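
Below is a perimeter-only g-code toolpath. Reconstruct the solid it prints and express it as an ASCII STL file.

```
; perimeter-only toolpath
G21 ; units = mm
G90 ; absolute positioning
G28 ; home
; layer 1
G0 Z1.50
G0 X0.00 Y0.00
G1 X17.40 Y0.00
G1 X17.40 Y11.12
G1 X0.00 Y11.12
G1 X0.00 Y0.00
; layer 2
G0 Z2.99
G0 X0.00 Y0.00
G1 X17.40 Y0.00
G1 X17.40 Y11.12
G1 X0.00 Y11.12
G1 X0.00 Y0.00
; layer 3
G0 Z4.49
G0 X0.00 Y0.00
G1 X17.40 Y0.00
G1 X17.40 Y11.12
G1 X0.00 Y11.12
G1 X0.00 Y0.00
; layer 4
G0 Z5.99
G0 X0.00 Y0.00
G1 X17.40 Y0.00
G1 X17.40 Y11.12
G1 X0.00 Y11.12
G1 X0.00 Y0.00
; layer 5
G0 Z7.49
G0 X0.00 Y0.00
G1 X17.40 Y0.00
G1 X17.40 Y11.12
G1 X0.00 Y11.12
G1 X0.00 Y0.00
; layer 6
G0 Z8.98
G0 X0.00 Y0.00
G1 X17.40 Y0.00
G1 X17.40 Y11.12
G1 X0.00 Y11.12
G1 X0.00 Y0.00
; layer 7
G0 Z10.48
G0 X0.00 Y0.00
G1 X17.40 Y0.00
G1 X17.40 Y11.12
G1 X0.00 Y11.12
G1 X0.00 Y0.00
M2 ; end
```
solid part
  facet normal 0.0000 0.0000 -1.0000
    outer loop
      vertex 17.40 11.12 0.00
      vertex 17.40 0.00 0.00
      vertex 0.00 0.00 0.00
    endloop
  endfacet
  facet normal 0.0000 0.0000 -1.0000
    outer loop
      vertex 0.00 11.12 0.00
      vertex 17.40 11.12 0.00
      vertex 0.00 0.00 0.00
    endloop
  endfacet
  facet normal 0.0000 0.0000 1.0000
    outer loop
      vertex 0.00 0.00 10.48
      vertex 17.40 0.00 10.48
      vertex 17.40 11.12 10.48
    endloop
  endfacet
  facet normal 0.0000 0.0000 1.0000
    outer loop
      vertex 0.00 0.00 10.48
      vertex 17.40 11.12 10.48
      vertex 0.00 11.12 10.48
    endloop
  endfacet
  facet normal 0.0000 -1.0000 0.0000
    outer loop
      vertex 0.00 0.00 0.00
      vertex 17.40 0.00 0.00
      vertex 17.40 0.00 10.48
    endloop
  endfacet
  facet normal 0.0000 -1.0000 0.0000
    outer loop
      vertex 0.00 0.00 0.00
      vertex 17.40 0.00 10.48
      vertex 0.00 0.00 10.48
    endloop
  endfacet
  facet normal 0.0000 1.0000 0.0000
    outer loop
      vertex 17.40 11.12 10.48
      vertex 17.40 11.12 0.00
      vertex 0.00 11.12 0.00
    endloop
  endfacet
  facet normal 0.0000 1.0000 0.0000
    outer loop
      vertex 0.00 11.12 10.48
      vertex 17.40 11.12 10.48
      vertex 0.00 11.12 0.00
    endloop
  endfacet
  facet normal -1.0000 0.0000 0.0000
    outer loop
      vertex 0.00 11.12 10.48
      vertex 0.00 11.12 0.00
      vertex 0.00 0.00 0.00
    endloop
  endfacet
  facet normal -1.0000 0.0000 0.0000
    outer loop
      vertex 0.00 0.00 10.48
      vertex 0.00 11.12 10.48
      vertex 0.00 0.00 0.00
    endloop
  endfacet
  facet normal 1.0000 0.0000 0.0000
    outer loop
      vertex 17.40 0.00 0.00
      vertex 17.40 11.12 0.00
      vertex 17.40 11.12 10.48
    endloop
  endfacet
  facet normal 1.0000 0.0000 0.0000
    outer loop
      vertex 17.40 0.00 0.00
      vertex 17.40 11.12 10.48
      vertex 17.40 0.00 10.48
    endloop
  endfacet
endsolid part

The G0 Z moves step by Δz≈1.50 mm. Every layer's G1 loop is the same polygon, so the solid is a straight extrusion of it from z=0 to z≈10.5. Closing with flat bottom and top caps and triangulating gives 12 facets — a rectangular box, roughly 17.4 × 11.1 mm footprint and 10.5 mm tall.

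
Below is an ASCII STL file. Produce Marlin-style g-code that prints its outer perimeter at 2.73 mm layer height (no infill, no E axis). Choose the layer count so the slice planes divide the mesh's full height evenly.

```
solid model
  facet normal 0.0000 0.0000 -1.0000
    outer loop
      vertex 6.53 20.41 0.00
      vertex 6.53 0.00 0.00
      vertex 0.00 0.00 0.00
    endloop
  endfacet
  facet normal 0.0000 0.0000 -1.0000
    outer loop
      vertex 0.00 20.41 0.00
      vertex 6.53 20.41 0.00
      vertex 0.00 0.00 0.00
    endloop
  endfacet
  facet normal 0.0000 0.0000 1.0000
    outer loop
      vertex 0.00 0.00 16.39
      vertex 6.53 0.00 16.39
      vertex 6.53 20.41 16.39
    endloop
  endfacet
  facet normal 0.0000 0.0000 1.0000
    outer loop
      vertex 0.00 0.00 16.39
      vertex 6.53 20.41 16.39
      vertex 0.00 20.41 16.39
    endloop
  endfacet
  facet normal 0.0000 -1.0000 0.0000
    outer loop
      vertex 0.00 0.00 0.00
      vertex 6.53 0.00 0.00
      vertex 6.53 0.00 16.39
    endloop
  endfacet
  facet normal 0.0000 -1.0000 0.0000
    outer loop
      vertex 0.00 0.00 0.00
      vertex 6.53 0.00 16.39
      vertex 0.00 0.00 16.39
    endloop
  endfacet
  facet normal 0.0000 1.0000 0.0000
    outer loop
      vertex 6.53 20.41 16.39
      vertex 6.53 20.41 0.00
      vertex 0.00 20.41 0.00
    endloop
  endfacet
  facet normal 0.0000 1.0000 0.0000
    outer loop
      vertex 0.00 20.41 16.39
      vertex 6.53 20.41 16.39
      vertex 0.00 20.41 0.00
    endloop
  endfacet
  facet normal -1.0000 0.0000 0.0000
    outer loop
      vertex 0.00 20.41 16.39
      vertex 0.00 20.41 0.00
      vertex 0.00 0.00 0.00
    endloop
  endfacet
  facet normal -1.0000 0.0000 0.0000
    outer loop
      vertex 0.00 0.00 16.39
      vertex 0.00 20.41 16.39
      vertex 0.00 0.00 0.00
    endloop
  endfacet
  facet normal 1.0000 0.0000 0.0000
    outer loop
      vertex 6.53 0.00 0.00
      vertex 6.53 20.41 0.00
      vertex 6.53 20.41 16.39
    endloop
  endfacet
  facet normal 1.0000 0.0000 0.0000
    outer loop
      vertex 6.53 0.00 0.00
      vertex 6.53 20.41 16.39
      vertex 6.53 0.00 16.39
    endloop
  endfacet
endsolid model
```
; perimeter-only toolpath
G21 ; units = mm
G90 ; absolute positioning
G28 ; home
; layer 1
G0 Z2.73
G0 X0.00 Y0.00
G1 X6.53 Y0.00
G1 X6.53 Y20.41
G1 X0.00 Y20.41
G1 X0.00 Y0.00
; layer 2
G0 Z5.46
G0 X0.00 Y0.00
G1 X6.53 Y0.00
G1 X6.53 Y20.41
G1 X0.00 Y20.41
G1 X0.00 Y0.00
; layer 3
G0 Z8.20
G0 X0.00 Y0.00
G1 X6.53 Y0.00
G1 X6.53 Y20.41
G1 X0.00 Y20.41
G1 X0.00 Y0.00
; layer 4
G0 Z10.93
G0 X0.00 Y0.00
G1 X6.53 Y0.00
G1 X6.53 Y20.41
G1 X0.00 Y20.41
G1 X0.00 Y0.00
; layer 5
G0 Z13.66
G0 X0.00 Y0.00
G1 X6.53 Y0.00
G1 X6.53 Y20.41
G1 X0.00 Y20.41
G1 X0.00 Y0.00
; layer 6
G0 Z16.39
G0 X0.00 Y0.00
G1 X6.53 Y0.00
G1 X6.53 Y20.41
G1 X0.00 Y20.41
G1 X0.00 Y0.00
M2 ; end

The solid is a rectangular box, roughly 6.53 × 20.4 mm footprint and 16.4 mm tall. Slicing at Δz = 2.73 mm — 6 equal slices spanning the solid's height, so layer i sits at z = i·h/6 — gives 6 non-empty perimeters. Each is a 4-segment closed polygon; G0 lifts to the layer z and rapids to the start vertex, then G1 traces the edges.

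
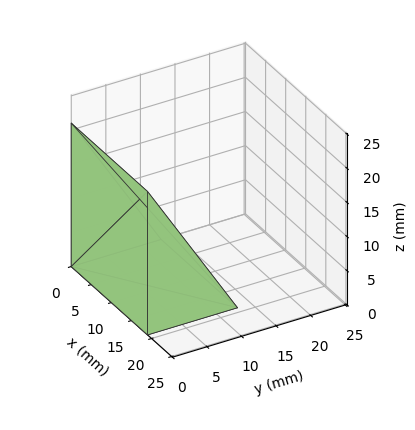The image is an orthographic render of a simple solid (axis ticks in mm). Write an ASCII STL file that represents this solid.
Reading the render: the shape is a wedge (ramp): 19 × 13 mm base, rising to 21 mm along the y=0 edge and sloping linearly to z=0 at y=13 (dimensions read to the nearest mm from the axis ticks). For the STL, each face is triangulated and given an outward normal.

solid part
  facet normal 0.0000 0.0000 -1.0000
    outer loop
      vertex 19.000 13.000 0.000
      vertex 19.000 0.000 0.000
      vertex 0.000 0.000 0.000
    endloop
  endfacet
  facet normal 0.0000 0.0000 -1.0000
    outer loop
      vertex 0.000 13.000 0.000
      vertex 19.000 13.000 0.000
      vertex 0.000 0.000 0.000
    endloop
  endfacet
  facet normal 0.0000 -1.0000 0.0000
    outer loop
      vertex 0.000 0.000 0.000
      vertex 19.000 0.000 0.000
      vertex 19.000 0.000 21.000
    endloop
  endfacet
  facet normal 0.0000 -1.0000 0.0000
    outer loop
      vertex 0.000 0.000 0.000
      vertex 19.000 0.000 21.000
      vertex 0.000 0.000 21.000
    endloop
  endfacet
  facet normal 0.0000 0.8503 0.5264
    outer loop
      vertex 0.000 0.000 21.000
      vertex 19.000 0.000 21.000
      vertex 19.000 13.000 0.000
    endloop
  endfacet
  facet normal 0.0000 0.8503 0.5264
    outer loop
      vertex 0.000 0.000 21.000
      vertex 19.000 13.000 0.000
      vertex 0.000 13.000 0.000
    endloop
  endfacet
  facet normal -1.0000 0.0000 0.0000
    outer loop
      vertex 0.000 0.000 21.000
      vertex 0.000 13.000 0.000
      vertex 0.000 0.000 0.000
    endloop
  endfacet
  facet normal 1.0000 0.0000 0.0000
    outer loop
      vertex 19.000 0.000 0.000
      vertex 19.000 13.000 0.000
      vertex 19.000 0.000 21.000
    endloop
  endfacet
endsolid part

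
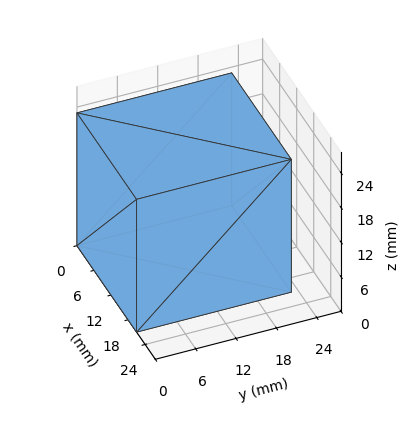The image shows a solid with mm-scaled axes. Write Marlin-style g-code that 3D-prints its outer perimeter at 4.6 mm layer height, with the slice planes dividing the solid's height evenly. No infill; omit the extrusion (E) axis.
Reading the render: the shape is a rectangular box, roughly 21 × 23 mm footprint and 23 mm tall (dimensions read to the nearest mm from the axis ticks). For the g-code, the solid's height is divided into equal slices at the stated Δz and each level perimeter traced with G1 moves after a G0 lift.

; perimeter-only toolpath
G21 ; units = mm
G90 ; absolute positioning
G28 ; home
; layer 1
G0 Z4.6
G0 X0.0 Y0.0
G1 X21.0 Y0.0
G1 X21.0 Y23.0
G1 X0.0 Y23.0
G1 X0.0 Y0.0
; layer 2
G0 Z9.2
G0 X0.0 Y0.0
G1 X21.0 Y0.0
G1 X21.0 Y23.0
G1 X0.0 Y23.0
G1 X0.0 Y0.0
; layer 3
G0 Z13.8
G0 X0.0 Y0.0
G1 X21.0 Y0.0
G1 X21.0 Y23.0
G1 X0.0 Y23.0
G1 X0.0 Y0.0
; layer 4
G0 Z18.4
G0 X0.0 Y0.0
G1 X21.0 Y0.0
G1 X21.0 Y23.0
G1 X0.0 Y23.0
G1 X0.0 Y0.0
; layer 5
G0 Z23.0
G0 X0.0 Y0.0
G1 X21.0 Y0.0
G1 X21.0 Y23.0
G1 X0.0 Y23.0
G1 X0.0 Y0.0
M2 ; end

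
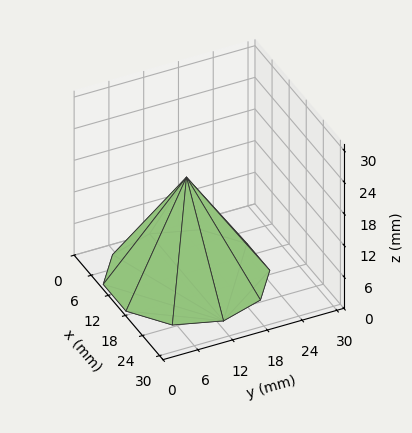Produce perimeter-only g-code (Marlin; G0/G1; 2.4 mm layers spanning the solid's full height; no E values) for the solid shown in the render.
Reading the render: the shape is a regular 10-sided pyramid, base circumscribed radius ≈ 13 mm, apex at z ≈ 19 mm (dimensions read to the nearest mm from the axis ticks). For the g-code, the solid's height is divided into equal slices at the stated Δz and each level perimeter traced with G1 moves after a G0 lift.

; perimeter-only toolpath
G21 ; units = mm
G90 ; absolute positioning
G28 ; home
; layer 1
G0 Z2.4
G0 X24.4 Y13.0
G1 X22.2 Y19.7
G1 X16.5 Y23.8
G1 X9.5 Y23.8
G1 X3.8 Y19.7
G1 X1.6 Y13.0
G1 X3.8 Y6.4
G1 X9.5 Y2.1
G1 X16.5 Y2.1
G1 X22.2 Y6.4
G1 X24.4 Y13.0
; layer 2
G0 Z4.8
G0 X22.8 Y13.0
G1 X20.9 Y18.7
G1 X16.0 Y22.3
G1 X10.0 Y22.3
G1 X5.1 Y18.7
G1 X3.2 Y13.0
G1 X5.1 Y7.3
G1 X10.0 Y3.7
G1 X16.0 Y3.7
G1 X20.9 Y7.3
G1 X22.8 Y13.0
; layer 3
G0 Z7.1
G0 X21.1 Y13.0
G1 X19.6 Y17.8
G1 X15.5 Y20.8
G1 X10.5 Y20.8
G1 X6.4 Y17.8
G1 X4.9 Y13.0
G1 X6.4 Y8.2
G1 X10.5 Y5.2
G1 X15.5 Y5.2
G1 X19.6 Y8.2
G1 X21.1 Y13.0
; layer 4
G0 Z9.5
G0 X19.5 Y13.0
G1 X18.2 Y16.8
G1 X15.0 Y19.2
G1 X11.0 Y19.2
G1 X7.8 Y16.8
G1 X6.5 Y13.0
G1 X7.8 Y9.2
G1 X11.0 Y6.8
G1 X15.0 Y6.8
G1 X18.2 Y9.2
G1 X19.5 Y13.0
; layer 5
G0 Z11.9
G0 X17.9 Y13.0
G1 X16.9 Y15.9
G1 X14.5 Y17.6
G1 X11.5 Y17.6
G1 X9.1 Y15.9
G1 X8.1 Y13.0
G1 X9.1 Y10.2
G1 X11.5 Y8.3
G1 X14.5 Y8.3
G1 X16.9 Y10.2
G1 X17.9 Y13.0
; layer 6
G0 Z14.2
G0 X16.2 Y13.0
G1 X15.6 Y14.9
G1 X14.0 Y16.1
G1 X12.0 Y16.1
G1 X10.4 Y14.9
G1 X9.8 Y13.0
G1 X10.4 Y11.1
G1 X12.0 Y9.9
G1 X14.0 Y9.9
G1 X15.6 Y11.1
G1 X16.2 Y13.0
; layer 7
G0 Z16.6
G0 X14.6 Y13.0
G1 X14.3 Y13.9
G1 X13.5 Y14.6
G1 X12.5 Y14.6
G1 X11.7 Y13.9
G1 X11.4 Y13.0
G1 X11.7 Y12.1
G1 X12.5 Y11.4
G1 X13.5 Y11.4
G1 X14.3 Y12.1
G1 X14.6 Y13.0
M2 ; end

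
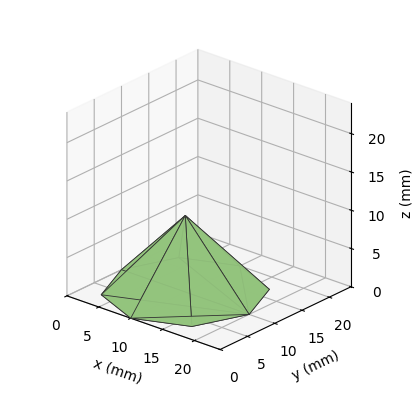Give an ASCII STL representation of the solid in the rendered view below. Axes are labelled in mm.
Reading the render: the shape is a regular 8-sided pyramid, base circumscribed radius ≈ 10 mm, apex at z ≈ 10 mm (dimensions read to the nearest mm from the axis ticks). For the STL, each face is triangulated and given an outward normal.

solid part
  facet normal 0.0000 0.0000 -1.0000
    outer loop
      vertex 10.0 20.0 0.0
      vertex 17.1 17.1 0.0
      vertex 20.0 10.0 0.0
    endloop
  endfacet
  facet normal 0.0000 0.0000 -1.0000
    outer loop
      vertex 2.9 17.1 0.0
      vertex 10.0 20.0 0.0
      vertex 20.0 10.0 0.0
    endloop
  endfacet
  facet normal 0.0000 0.0000 -1.0000
    outer loop
      vertex 0.0 10.0 0.0
      vertex 2.9 17.1 0.0
      vertex 20.0 10.0 0.0
    endloop
  endfacet
  facet normal 0.0000 0.0000 -1.0000
    outer loop
      vertex 2.9 2.9 0.0
      vertex 0.0 10.0 0.0
      vertex 20.0 10.0 0.0
    endloop
  endfacet
  facet normal 0.0000 0.0000 -1.0000
    outer loop
      vertex 10.0 0.0 0.0
      vertex 2.9 2.9 0.0
      vertex 20.0 10.0 0.0
    endloop
  endfacet
  facet normal 0.0000 0.0000 -1.0000
    outer loop
      vertex 17.1 2.9 0.0
      vertex 10.0 0.0 0.0
      vertex 20.0 10.0 0.0
    endloop
  endfacet
  facet normal 0.6793 0.2775 0.6793
    outer loop
      vertex 20.0 10.0 0.0
      vertex 17.1 17.1 0.0
      vertex 10.0 10.0 10.0
    endloop
  endfacet
  facet normal 0.2775 0.6793 0.6793
    outer loop
      vertex 17.1 17.1 0.0
      vertex 10.0 20.0 0.0
      vertex 10.0 10.0 10.0
    endloop
  endfacet
  facet normal -0.2775 0.6793 0.6793
    outer loop
      vertex 10.0 20.0 0.0
      vertex 2.9 17.1 0.0
      vertex 10.0 10.0 10.0
    endloop
  endfacet
  facet normal -0.6793 0.2775 0.6793
    outer loop
      vertex 2.9 17.1 0.0
      vertex 0.0 10.0 0.0
      vertex 10.0 10.0 10.0
    endloop
  endfacet
  facet normal -0.6793 -0.2775 0.6793
    outer loop
      vertex 0.0 10.0 0.0
      vertex 2.9 2.9 0.0
      vertex 10.0 10.0 10.0
    endloop
  endfacet
  facet normal -0.2775 -0.6793 0.6793
    outer loop
      vertex 2.9 2.9 0.0
      vertex 10.0 0.0 0.0
      vertex 10.0 10.0 10.0
    endloop
  endfacet
  facet normal 0.2775 -0.6793 0.6793
    outer loop
      vertex 10.0 0.0 0.0
      vertex 17.1 2.9 0.0
      vertex 10.0 10.0 10.0
    endloop
  endfacet
  facet normal 0.6793 -0.2775 0.6793
    outer loop
      vertex 17.1 2.9 0.0
      vertex 20.0 10.0 0.0
      vertex 10.0 10.0 10.0
    endloop
  endfacet
endsolid part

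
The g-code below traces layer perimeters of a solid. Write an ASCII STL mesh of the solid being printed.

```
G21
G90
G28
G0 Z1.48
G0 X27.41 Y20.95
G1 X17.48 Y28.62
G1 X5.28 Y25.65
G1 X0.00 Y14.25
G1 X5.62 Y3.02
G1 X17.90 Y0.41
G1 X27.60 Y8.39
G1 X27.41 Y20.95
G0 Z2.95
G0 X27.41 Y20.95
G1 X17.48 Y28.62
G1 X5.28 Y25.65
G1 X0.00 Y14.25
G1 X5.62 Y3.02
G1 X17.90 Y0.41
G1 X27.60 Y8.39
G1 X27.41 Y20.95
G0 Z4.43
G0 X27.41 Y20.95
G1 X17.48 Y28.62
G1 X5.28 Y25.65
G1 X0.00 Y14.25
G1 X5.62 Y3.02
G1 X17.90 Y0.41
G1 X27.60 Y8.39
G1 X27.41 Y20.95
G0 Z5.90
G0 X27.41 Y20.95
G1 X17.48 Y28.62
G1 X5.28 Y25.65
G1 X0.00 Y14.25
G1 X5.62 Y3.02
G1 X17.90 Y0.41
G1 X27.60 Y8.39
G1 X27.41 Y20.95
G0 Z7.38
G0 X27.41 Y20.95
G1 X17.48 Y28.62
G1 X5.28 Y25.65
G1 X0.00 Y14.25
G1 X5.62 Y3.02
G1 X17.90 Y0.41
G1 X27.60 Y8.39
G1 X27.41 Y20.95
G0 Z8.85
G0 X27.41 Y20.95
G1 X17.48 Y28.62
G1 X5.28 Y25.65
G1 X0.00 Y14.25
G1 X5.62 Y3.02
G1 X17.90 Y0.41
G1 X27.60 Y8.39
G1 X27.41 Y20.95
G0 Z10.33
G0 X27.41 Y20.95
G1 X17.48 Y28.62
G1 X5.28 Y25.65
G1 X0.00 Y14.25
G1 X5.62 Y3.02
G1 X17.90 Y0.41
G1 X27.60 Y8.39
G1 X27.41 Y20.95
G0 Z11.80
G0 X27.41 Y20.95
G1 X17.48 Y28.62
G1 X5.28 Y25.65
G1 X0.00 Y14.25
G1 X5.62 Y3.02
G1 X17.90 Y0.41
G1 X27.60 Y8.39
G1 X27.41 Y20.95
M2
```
solid part
  facet normal 0.0000 0.0000 -1.0000
    outer loop
      vertex 5.28 25.65 0.00
      vertex 17.48 28.62 0.00
      vertex 27.41 20.95 0.00
    endloop
  endfacet
  facet normal 0.0000 0.0000 -1.0000
    outer loop
      vertex 0.00 14.25 0.00
      vertex 5.28 25.65 0.00
      vertex 27.41 20.95 0.00
    endloop
  endfacet
  facet normal 0.0000 0.0000 -1.0000
    outer loop
      vertex 5.62 3.02 0.00
      vertex 0.00 14.25 0.00
      vertex 27.41 20.95 0.00
    endloop
  endfacet
  facet normal 0.0000 0.0000 -1.0000
    outer loop
      vertex 17.90 0.41 0.00
      vertex 5.62 3.02 0.00
      vertex 27.41 20.95 0.00
    endloop
  endfacet
  facet normal 0.0000 0.0000 -1.0000
    outer loop
      vertex 27.60 8.39 0.00
      vertex 17.90 0.41 0.00
      vertex 27.41 20.95 0.00
    endloop
  endfacet
  facet normal 0.0000 0.0000 1.0000
    outer loop
      vertex 27.41 20.95 11.80
      vertex 17.48 28.62 11.80
      vertex 5.28 25.65 11.80
    endloop
  endfacet
  facet normal 0.0000 0.0000 1.0000
    outer loop
      vertex 27.41 20.95 11.80
      vertex 5.28 25.65 11.80
      vertex 0.00 14.25 11.80
    endloop
  endfacet
  facet normal 0.0000 0.0000 1.0000
    outer loop
      vertex 27.41 20.95 11.80
      vertex 0.00 14.25 11.80
      vertex 5.62 3.02 11.80
    endloop
  endfacet
  facet normal 0.0000 0.0000 1.0000
    outer loop
      vertex 27.41 20.95 11.80
      vertex 5.62 3.02 11.80
      vertex 17.90 0.41 11.80
    endloop
  endfacet
  facet normal 0.0000 0.0000 1.0000
    outer loop
      vertex 27.41 20.95 11.80
      vertex 17.90 0.41 11.80
      vertex 27.60 8.39 11.80
    endloop
  endfacet
  facet normal 0.6113 0.7914 0.0000
    outer loop
      vertex 27.41 20.95 0.00
      vertex 17.48 28.62 0.00
      vertex 17.48 28.62 11.80
    endloop
  endfacet
  facet normal 0.6113 0.7914 0.0000
    outer loop
      vertex 27.41 20.95 0.00
      vertex 17.48 28.62 11.80
      vertex 27.41 20.95 11.80
    endloop
  endfacet
  facet normal -0.2365 0.9716 0.0000
    outer loop
      vertex 17.48 28.62 0.00
      vertex 5.28 25.65 0.00
      vertex 5.28 25.65 11.80
    endloop
  endfacet
  facet normal -0.2365 0.9716 0.0000
    outer loop
      vertex 17.48 28.62 0.00
      vertex 5.28 25.65 11.80
      vertex 17.48 28.62 11.80
    endloop
  endfacet
  facet normal -0.9074 0.4203 0.0000
    outer loop
      vertex 5.28 25.65 0.00
      vertex 0.00 14.25 0.00
      vertex 0.00 14.25 11.80
    endloop
  endfacet
  facet normal -0.9074 0.4203 0.0000
    outer loop
      vertex 5.28 25.65 0.00
      vertex 0.00 14.25 11.80
      vertex 5.28 25.65 11.80
    endloop
  endfacet
  facet normal -0.8943 -0.4475 0.0000
    outer loop
      vertex 0.00 14.25 0.00
      vertex 5.62 3.02 0.00
      vertex 5.62 3.02 11.80
    endloop
  endfacet
  facet normal -0.8943 -0.4475 0.0000
    outer loop
      vertex 0.00 14.25 0.00
      vertex 5.62 3.02 11.80
      vertex 0.00 14.25 11.80
    endloop
  endfacet
  facet normal -0.2079 -0.9782 0.0000
    outer loop
      vertex 5.62 3.02 0.00
      vertex 17.90 0.41 0.00
      vertex 17.90 0.41 11.80
    endloop
  endfacet
  facet normal -0.2079 -0.9782 0.0000
    outer loop
      vertex 5.62 3.02 0.00
      vertex 17.90 0.41 11.80
      vertex 5.62 3.02 11.80
    endloop
  endfacet
  facet normal 0.6353 -0.7723 0.0000
    outer loop
      vertex 17.90 0.41 0.00
      vertex 27.60 8.39 0.00
      vertex 27.60 8.39 11.80
    endloop
  endfacet
  facet normal 0.6353 -0.7723 0.0000
    outer loop
      vertex 17.90 0.41 0.00
      vertex 27.60 8.39 11.80
      vertex 17.90 0.41 11.80
    endloop
  endfacet
  facet normal 0.9999 0.0151 0.0000
    outer loop
      vertex 27.60 8.39 0.00
      vertex 27.41 20.95 0.00
      vertex 27.41 20.95 11.80
    endloop
  endfacet
  facet normal 0.9999 0.0151 0.0000
    outer loop
      vertex 27.60 8.39 0.00
      vertex 27.41 20.95 11.80
      vertex 27.60 8.39 11.80
    endloop
  endfacet
endsolid part

The G0 Z moves step by Δz≈1.48 mm. Every layer's G1 loop is the same polygon, so the solid is a straight extrusion of it from z=0 to z≈11.8. Closing with flat bottom and top caps and triangulating gives 24 facets — a regular 7-sided prism (a cylinder approximated with 7 flat sides), circumscribed radius ≈ 14.5 mm, height ≈ 11.8 mm.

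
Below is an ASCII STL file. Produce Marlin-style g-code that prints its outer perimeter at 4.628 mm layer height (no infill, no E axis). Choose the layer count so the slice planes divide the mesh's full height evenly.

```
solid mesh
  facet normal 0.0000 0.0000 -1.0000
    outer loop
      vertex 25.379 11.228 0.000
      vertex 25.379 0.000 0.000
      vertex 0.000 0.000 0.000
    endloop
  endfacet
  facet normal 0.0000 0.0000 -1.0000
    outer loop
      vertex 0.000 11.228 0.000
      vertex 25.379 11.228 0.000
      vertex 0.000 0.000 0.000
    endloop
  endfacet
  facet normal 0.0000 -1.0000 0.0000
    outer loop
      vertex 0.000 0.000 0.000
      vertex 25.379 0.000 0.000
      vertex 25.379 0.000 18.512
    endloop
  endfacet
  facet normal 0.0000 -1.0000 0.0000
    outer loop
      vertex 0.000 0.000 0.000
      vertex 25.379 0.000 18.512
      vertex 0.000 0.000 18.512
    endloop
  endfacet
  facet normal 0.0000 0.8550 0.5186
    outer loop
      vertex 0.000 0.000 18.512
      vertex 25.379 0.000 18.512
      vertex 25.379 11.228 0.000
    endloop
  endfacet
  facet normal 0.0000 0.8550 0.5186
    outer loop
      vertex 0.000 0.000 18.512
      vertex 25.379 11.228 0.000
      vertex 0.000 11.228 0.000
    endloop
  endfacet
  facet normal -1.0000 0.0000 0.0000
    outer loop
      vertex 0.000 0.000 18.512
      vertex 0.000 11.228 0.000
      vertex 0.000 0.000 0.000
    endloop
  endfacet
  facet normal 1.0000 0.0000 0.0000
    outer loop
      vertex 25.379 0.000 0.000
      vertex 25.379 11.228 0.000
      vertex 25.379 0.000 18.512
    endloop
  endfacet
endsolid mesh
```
; perimeter-only toolpath
G21 ; units = mm
G90 ; absolute positioning
G28 ; home
; layer 1
G0 Z4.628
G0 X0.000 Y0.000
G1 X25.379 Y0.000
G1 X25.379 Y8.421
G1 X0.000 Y8.421
G1 X0.000 Y0.000
; layer 2
G0 Z9.256
G0 X0.000 Y0.000
G1 X25.379 Y0.000
G1 X25.379 Y5.614
G1 X0.000 Y5.614
G1 X0.000 Y0.000
; layer 3
G0 Z13.884
G0 X0.000 Y0.000
G1 X25.379 Y0.000
G1 X25.379 Y2.807
G1 X0.000 Y2.807
G1 X0.000 Y0.000
M2 ; end

The solid is a wedge (ramp): 25.4 × 11.2 mm base, rising to 18.5 mm along the y=0 edge and sloping linearly to z=0 at y=11.2. Slicing at Δz = 4.628 mm — 4 equal slices spanning the solid's height, so layer i sits at z = i·h/4 — gives 3 non-empty perimeters. Each is a 4-segment closed polygon; G0 lifts to the layer z and rapids to the start vertex, then G1 traces the edges. The cross-section shrinks linearly with z (the slice at the apex is degenerate and omitted).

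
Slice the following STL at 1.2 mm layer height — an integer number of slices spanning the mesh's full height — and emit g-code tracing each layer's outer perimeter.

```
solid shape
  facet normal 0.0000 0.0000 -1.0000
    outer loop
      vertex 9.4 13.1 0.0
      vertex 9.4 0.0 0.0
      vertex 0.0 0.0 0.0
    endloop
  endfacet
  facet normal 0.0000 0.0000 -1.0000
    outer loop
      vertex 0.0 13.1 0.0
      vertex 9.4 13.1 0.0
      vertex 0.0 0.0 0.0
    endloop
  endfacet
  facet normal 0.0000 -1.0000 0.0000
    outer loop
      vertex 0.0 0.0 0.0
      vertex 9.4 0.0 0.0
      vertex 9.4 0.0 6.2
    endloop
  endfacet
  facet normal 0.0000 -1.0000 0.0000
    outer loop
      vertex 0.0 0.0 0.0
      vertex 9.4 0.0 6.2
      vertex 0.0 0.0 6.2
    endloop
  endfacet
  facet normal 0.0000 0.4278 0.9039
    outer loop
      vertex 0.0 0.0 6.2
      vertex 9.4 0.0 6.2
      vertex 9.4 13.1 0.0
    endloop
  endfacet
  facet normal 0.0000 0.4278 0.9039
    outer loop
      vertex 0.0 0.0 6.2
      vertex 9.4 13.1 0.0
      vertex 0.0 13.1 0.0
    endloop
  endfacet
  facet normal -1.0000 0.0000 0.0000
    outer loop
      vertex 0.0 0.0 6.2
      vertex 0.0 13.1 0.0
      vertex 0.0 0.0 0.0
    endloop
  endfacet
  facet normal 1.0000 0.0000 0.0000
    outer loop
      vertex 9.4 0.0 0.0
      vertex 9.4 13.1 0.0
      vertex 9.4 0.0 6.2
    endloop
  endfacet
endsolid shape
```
; perimeter-only toolpath
G21 ; units = mm
G90 ; absolute positioning
G28 ; home
; layer 1
G0 Z1.2
G0 X0.0 Y0.0
G1 X9.4 Y0.0
G1 X9.4 Y10.5
G1 X0.0 Y10.5
G1 X0.0 Y0.0
; layer 2
G0 Z2.5
G0 X0.0 Y0.0
G1 X9.4 Y0.0
G1 X9.4 Y7.9
G1 X0.0 Y7.9
G1 X0.0 Y0.0
; layer 3
G0 Z3.7
G0 X0.0 Y0.0
G1 X9.4 Y0.0
G1 X9.4 Y5.2
G1 X0.0 Y5.2
G1 X0.0 Y0.0
; layer 4
G0 Z5.0
G0 X0.0 Y0.0
G1 X9.4 Y0.0
G1 X9.4 Y2.6
G1 X0.0 Y2.6
G1 X0.0 Y0.0
M2 ; end

The solid is a wedge (ramp): 9.4 × 13.1 mm base, rising to 6.2 mm along the y=0 edge and sloping linearly to z=0 at y=13.1. Slicing at Δz = 1.2 mm — 5 equal slices spanning the solid's height, so layer i sits at z = i·h/5 — gives 4 non-empty perimeters. Each is a 4-segment closed polygon; G0 lifts to the layer z and rapids to the start vertex, then G1 traces the edges. The cross-section shrinks linearly with z (the slice at the apex is degenerate and omitted).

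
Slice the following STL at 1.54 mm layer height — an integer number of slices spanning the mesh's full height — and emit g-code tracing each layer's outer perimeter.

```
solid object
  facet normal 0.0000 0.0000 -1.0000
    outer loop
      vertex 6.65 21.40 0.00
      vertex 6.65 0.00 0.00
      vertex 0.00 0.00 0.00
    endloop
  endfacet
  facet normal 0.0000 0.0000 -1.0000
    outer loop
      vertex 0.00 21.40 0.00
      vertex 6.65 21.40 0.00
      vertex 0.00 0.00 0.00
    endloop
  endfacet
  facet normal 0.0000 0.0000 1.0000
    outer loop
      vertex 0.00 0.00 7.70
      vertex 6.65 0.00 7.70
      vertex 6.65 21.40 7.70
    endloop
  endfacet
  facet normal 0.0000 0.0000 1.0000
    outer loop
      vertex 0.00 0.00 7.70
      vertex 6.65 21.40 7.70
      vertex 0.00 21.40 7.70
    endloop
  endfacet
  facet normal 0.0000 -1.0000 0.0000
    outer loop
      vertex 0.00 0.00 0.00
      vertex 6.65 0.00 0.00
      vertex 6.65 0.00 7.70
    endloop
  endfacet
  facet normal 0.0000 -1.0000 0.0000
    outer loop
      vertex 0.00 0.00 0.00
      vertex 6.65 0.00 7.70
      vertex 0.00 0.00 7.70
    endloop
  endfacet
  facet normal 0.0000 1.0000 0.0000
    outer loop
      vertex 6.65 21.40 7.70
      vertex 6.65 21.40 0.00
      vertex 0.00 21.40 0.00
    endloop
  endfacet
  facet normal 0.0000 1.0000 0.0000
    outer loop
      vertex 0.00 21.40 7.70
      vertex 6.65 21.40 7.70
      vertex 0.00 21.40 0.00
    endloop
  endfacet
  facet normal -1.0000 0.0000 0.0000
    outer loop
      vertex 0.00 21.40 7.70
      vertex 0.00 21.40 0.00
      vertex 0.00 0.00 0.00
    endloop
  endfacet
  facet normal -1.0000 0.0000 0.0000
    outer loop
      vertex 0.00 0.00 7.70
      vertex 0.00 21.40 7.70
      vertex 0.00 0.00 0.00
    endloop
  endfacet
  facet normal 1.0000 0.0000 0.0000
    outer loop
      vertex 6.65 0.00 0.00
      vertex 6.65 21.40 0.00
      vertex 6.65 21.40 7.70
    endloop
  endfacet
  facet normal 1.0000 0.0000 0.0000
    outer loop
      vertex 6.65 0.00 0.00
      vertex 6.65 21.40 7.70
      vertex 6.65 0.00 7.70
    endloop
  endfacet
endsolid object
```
; perimeter-only toolpath
G21 ; units = mm
G90 ; absolute positioning
G28 ; home
; layer 1
G0 Z1.54
G0 X0.00 Y0.00
G1 X6.65 Y0.00
G1 X6.65 Y21.40
G1 X0.00 Y21.40
G1 X0.00 Y0.00
; layer 2
G0 Z3.08
G0 X0.00 Y0.00
G1 X6.65 Y0.00
G1 X6.65 Y21.40
G1 X0.00 Y21.40
G1 X0.00 Y0.00
; layer 3
G0 Z4.62
G0 X0.00 Y0.00
G1 X6.65 Y0.00
G1 X6.65 Y21.40
G1 X0.00 Y21.40
G1 X0.00 Y0.00
; layer 4
G0 Z6.16
G0 X0.00 Y0.00
G1 X6.65 Y0.00
G1 X6.65 Y21.40
G1 X0.00 Y21.40
G1 X0.00 Y0.00
; layer 5
G0 Z7.70
G0 X0.00 Y0.00
G1 X6.65 Y0.00
G1 X6.65 Y21.40
G1 X0.00 Y21.40
G1 X0.00 Y0.00
M2 ; end

The solid is a rectangular box, roughly 6.65 × 21.4 mm footprint and 7.7 mm tall. Slicing at Δz = 1.54 mm — 5 equal slices spanning the solid's height, so layer i sits at z = i·h/5 — gives 5 non-empty perimeters. Each is a 4-segment closed polygon; G0 lifts to the layer z and rapids to the start vertex, then G1 traces the edges.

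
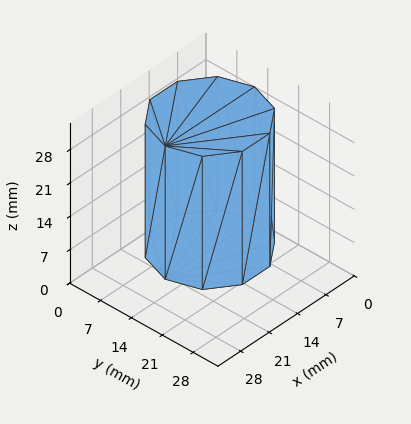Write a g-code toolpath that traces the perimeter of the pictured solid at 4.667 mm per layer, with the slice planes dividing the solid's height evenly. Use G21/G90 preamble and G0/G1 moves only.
Reading the render: the shape is a regular 10-sided prism (a cylinder approximated with 10 flat sides), circumscribed radius ≈ 11 mm, height ≈ 28 mm (dimensions read to the nearest mm from the axis ticks). For the g-code, the solid's height is divided into equal slices at the stated Δz and each level perimeter traced with G1 moves after a G0 lift.

; perimeter-only toolpath
G21 ; units = mm
G90 ; absolute positioning
G28 ; home
; layer 1
G0 Z4.667
G0 X22.000 Y11.000
G1 X19.899 Y17.466
G1 X14.399 Y21.462
G1 X7.601 Y21.462
G1 X2.101 Y17.466
G1 X0.000 Y11.000
G1 X2.101 Y4.534
G1 X7.601 Y0.538
G1 X14.399 Y0.538
G1 X19.899 Y4.534
G1 X22.000 Y11.000
; layer 2
G0 Z9.333
G0 X22.000 Y11.000
G1 X19.899 Y17.466
G1 X14.399 Y21.462
G1 X7.601 Y21.462
G1 X2.101 Y17.466
G1 X0.000 Y11.000
G1 X2.101 Y4.534
G1 X7.601 Y0.538
G1 X14.399 Y0.538
G1 X19.899 Y4.534
G1 X22.000 Y11.000
; layer 3
G0 Z14.000
G0 X22.000 Y11.000
G1 X19.899 Y17.466
G1 X14.399 Y21.462
G1 X7.601 Y21.462
G1 X2.101 Y17.466
G1 X0.000 Y11.000
G1 X2.101 Y4.534
G1 X7.601 Y0.538
G1 X14.399 Y0.538
G1 X19.899 Y4.534
G1 X22.000 Y11.000
; layer 4
G0 Z18.667
G0 X22.000 Y11.000
G1 X19.899 Y17.466
G1 X14.399 Y21.462
G1 X7.601 Y21.462
G1 X2.101 Y17.466
G1 X0.000 Y11.000
G1 X2.101 Y4.534
G1 X7.601 Y0.538
G1 X14.399 Y0.538
G1 X19.899 Y4.534
G1 X22.000 Y11.000
; layer 5
G0 Z23.333
G0 X22.000 Y11.000
G1 X19.899 Y17.466
G1 X14.399 Y21.462
G1 X7.601 Y21.462
G1 X2.101 Y17.466
G1 X0.000 Y11.000
G1 X2.101 Y4.534
G1 X7.601 Y0.538
G1 X14.399 Y0.538
G1 X19.899 Y4.534
G1 X22.000 Y11.000
; layer 6
G0 Z28.000
G0 X22.000 Y11.000
G1 X19.899 Y17.466
G1 X14.399 Y21.462
G1 X7.601 Y21.462
G1 X2.101 Y17.466
G1 X0.000 Y11.000
G1 X2.101 Y4.534
G1 X7.601 Y0.538
G1 X14.399 Y0.538
G1 X19.899 Y4.534
G1 X22.000 Y11.000
M2 ; end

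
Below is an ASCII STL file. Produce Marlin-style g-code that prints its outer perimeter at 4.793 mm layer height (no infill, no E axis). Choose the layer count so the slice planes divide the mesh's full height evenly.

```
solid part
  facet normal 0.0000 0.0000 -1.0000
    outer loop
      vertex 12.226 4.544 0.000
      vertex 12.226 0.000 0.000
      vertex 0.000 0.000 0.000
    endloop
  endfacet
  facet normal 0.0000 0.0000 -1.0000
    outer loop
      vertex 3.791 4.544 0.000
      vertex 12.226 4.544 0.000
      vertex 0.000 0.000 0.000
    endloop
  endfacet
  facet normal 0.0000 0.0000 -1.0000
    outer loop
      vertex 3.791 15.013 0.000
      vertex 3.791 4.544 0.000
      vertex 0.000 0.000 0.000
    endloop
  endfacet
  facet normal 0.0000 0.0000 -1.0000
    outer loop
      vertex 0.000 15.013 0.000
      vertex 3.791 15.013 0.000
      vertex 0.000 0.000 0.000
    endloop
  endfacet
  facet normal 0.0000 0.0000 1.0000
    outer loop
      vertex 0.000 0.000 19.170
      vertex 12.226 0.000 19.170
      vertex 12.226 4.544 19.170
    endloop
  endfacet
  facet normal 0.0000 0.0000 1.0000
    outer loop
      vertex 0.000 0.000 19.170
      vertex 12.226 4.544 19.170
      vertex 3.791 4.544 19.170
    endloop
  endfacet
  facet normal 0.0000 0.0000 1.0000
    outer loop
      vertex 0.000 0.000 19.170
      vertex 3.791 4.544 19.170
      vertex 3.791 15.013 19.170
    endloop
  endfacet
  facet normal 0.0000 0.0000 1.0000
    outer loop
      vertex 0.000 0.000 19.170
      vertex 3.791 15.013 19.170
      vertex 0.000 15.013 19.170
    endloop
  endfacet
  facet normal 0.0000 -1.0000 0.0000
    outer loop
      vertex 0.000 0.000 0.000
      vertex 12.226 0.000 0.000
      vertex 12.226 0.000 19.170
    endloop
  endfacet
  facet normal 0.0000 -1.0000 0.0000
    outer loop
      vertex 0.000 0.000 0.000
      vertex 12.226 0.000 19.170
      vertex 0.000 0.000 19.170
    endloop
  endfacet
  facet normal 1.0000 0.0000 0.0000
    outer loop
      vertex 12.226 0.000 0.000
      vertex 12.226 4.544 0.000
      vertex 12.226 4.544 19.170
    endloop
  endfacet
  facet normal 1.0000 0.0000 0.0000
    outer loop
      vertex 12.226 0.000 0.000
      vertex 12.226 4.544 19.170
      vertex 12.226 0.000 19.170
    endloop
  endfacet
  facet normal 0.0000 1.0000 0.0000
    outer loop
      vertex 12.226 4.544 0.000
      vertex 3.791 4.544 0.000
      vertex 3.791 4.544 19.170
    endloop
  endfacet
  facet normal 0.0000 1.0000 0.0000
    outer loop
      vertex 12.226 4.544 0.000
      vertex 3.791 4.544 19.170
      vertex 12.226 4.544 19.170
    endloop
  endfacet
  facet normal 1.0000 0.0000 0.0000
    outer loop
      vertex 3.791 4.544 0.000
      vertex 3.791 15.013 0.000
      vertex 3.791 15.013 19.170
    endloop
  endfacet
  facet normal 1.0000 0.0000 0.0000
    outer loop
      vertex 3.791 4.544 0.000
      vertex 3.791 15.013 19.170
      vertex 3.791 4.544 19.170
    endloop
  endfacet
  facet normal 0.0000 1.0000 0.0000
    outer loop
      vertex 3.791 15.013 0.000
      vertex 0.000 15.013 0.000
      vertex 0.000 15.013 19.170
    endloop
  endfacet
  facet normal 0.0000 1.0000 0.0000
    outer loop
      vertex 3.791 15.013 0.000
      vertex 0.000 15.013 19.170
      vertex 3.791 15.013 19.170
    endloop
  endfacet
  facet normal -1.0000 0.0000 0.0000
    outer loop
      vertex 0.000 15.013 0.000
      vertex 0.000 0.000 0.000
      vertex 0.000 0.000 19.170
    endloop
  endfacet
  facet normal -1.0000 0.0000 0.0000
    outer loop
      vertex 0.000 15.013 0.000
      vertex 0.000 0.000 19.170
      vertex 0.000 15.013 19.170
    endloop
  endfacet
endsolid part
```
; perimeter-only toolpath
G21 ; units = mm
G90 ; absolute positioning
G28 ; home
; layer 1
G0 Z4.793
G0 X0.000 Y0.000
G1 X12.226 Y0.000
G1 X12.226 Y4.544
G1 X3.791 Y4.544
G1 X3.791 Y15.013
G1 X0.000 Y15.013
G1 X0.000 Y0.000
; layer 2
G0 Z9.585
G0 X0.000 Y0.000
G1 X12.226 Y0.000
G1 X12.226 Y4.544
G1 X3.791 Y4.544
G1 X3.791 Y15.013
G1 X0.000 Y15.013
G1 X0.000 Y0.000
; layer 3
G0 Z14.378
G0 X0.000 Y0.000
G1 X12.226 Y0.000
G1 X12.226 Y4.544
G1 X3.791 Y4.544
G1 X3.791 Y15.013
G1 X0.000 Y15.013
G1 X0.000 Y0.000
; layer 4
G0 Z19.170
G0 X0.000 Y0.000
G1 X12.226 Y0.000
G1 X12.226 Y4.544
G1 X3.791 Y4.544
G1 X3.791 Y15.013
G1 X0.000 Y15.013
G1 X0.000 Y0.000
M2 ; end

The solid is an L-shaped prism: outer 12.2 × 15 mm, arm thicknesses ≈ 4.54 mm (horizontal) and 3.79 mm (vertical), extruded 19.2 mm in z. Slicing at Δz = 4.793 mm — 4 equal slices spanning the solid's height, so layer i sits at z = i·h/4 — gives 4 non-empty perimeters. Each is a 6-segment closed polygon; G0 lifts to the layer z and rapids to the start vertex, then G1 traces the edges.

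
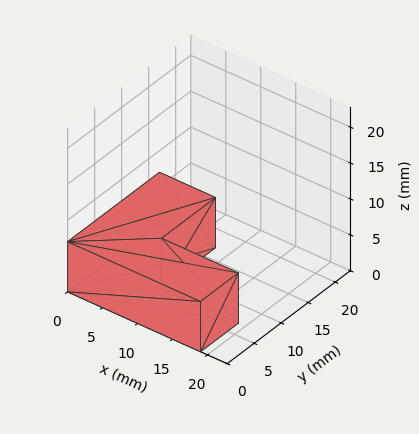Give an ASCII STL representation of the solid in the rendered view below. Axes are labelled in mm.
Reading the render: the shape is an L-shaped prism: outer 19 × 17 mm, arm thicknesses ≈ 7 mm (horizontal) and 8 mm (vertical), extruded 7 mm in z (dimensions read to the nearest mm from the axis ticks). For the STL, each face is triangulated and given an outward normal.

solid part
  facet normal 0.0000 0.0000 -1.0000
    outer loop
      vertex 19.0 7.0 0.0
      vertex 19.0 0.0 0.0
      vertex 0.0 0.0 0.0
    endloop
  endfacet
  facet normal 0.0000 0.0000 -1.0000
    outer loop
      vertex 8.0 7.0 0.0
      vertex 19.0 7.0 0.0
      vertex 0.0 0.0 0.0
    endloop
  endfacet
  facet normal 0.0000 0.0000 -1.0000
    outer loop
      vertex 8.0 17.0 0.0
      vertex 8.0 7.0 0.0
      vertex 0.0 0.0 0.0
    endloop
  endfacet
  facet normal 0.0000 0.0000 -1.0000
    outer loop
      vertex 0.0 17.0 0.0
      vertex 8.0 17.0 0.0
      vertex 0.0 0.0 0.0
    endloop
  endfacet
  facet normal 0.0000 0.0000 1.0000
    outer loop
      vertex 0.0 0.0 7.0
      vertex 19.0 0.0 7.0
      vertex 19.0 7.0 7.0
    endloop
  endfacet
  facet normal 0.0000 0.0000 1.0000
    outer loop
      vertex 0.0 0.0 7.0
      vertex 19.0 7.0 7.0
      vertex 8.0 7.0 7.0
    endloop
  endfacet
  facet normal 0.0000 0.0000 1.0000
    outer loop
      vertex 0.0 0.0 7.0
      vertex 8.0 7.0 7.0
      vertex 8.0 17.0 7.0
    endloop
  endfacet
  facet normal 0.0000 0.0000 1.0000
    outer loop
      vertex 0.0 0.0 7.0
      vertex 8.0 17.0 7.0
      vertex 0.0 17.0 7.0
    endloop
  endfacet
  facet normal 0.0000 -1.0000 0.0000
    outer loop
      vertex 0.0 0.0 0.0
      vertex 19.0 0.0 0.0
      vertex 19.0 0.0 7.0
    endloop
  endfacet
  facet normal 0.0000 -1.0000 0.0000
    outer loop
      vertex 0.0 0.0 0.0
      vertex 19.0 0.0 7.0
      vertex 0.0 0.0 7.0
    endloop
  endfacet
  facet normal 1.0000 0.0000 0.0000
    outer loop
      vertex 19.0 0.0 0.0
      vertex 19.0 7.0 0.0
      vertex 19.0 7.0 7.0
    endloop
  endfacet
  facet normal 1.0000 0.0000 0.0000
    outer loop
      vertex 19.0 0.0 0.0
      vertex 19.0 7.0 7.0
      vertex 19.0 0.0 7.0
    endloop
  endfacet
  facet normal 0.0000 1.0000 0.0000
    outer loop
      vertex 19.0 7.0 0.0
      vertex 8.0 7.0 0.0
      vertex 8.0 7.0 7.0
    endloop
  endfacet
  facet normal 0.0000 1.0000 0.0000
    outer loop
      vertex 19.0 7.0 0.0
      vertex 8.0 7.0 7.0
      vertex 19.0 7.0 7.0
    endloop
  endfacet
  facet normal 1.0000 0.0000 0.0000
    outer loop
      vertex 8.0 7.0 0.0
      vertex 8.0 17.0 0.0
      vertex 8.0 17.0 7.0
    endloop
  endfacet
  facet normal 1.0000 0.0000 0.0000
    outer loop
      vertex 8.0 7.0 0.0
      vertex 8.0 17.0 7.0
      vertex 8.0 7.0 7.0
    endloop
  endfacet
  facet normal 0.0000 1.0000 0.0000
    outer loop
      vertex 8.0 17.0 0.0
      vertex 0.0 17.0 0.0
      vertex 0.0 17.0 7.0
    endloop
  endfacet
  facet normal 0.0000 1.0000 0.0000
    outer loop
      vertex 8.0 17.0 0.0
      vertex 0.0 17.0 7.0
      vertex 8.0 17.0 7.0
    endloop
  endfacet
  facet normal -1.0000 0.0000 0.0000
    outer loop
      vertex 0.0 17.0 0.0
      vertex 0.0 0.0 0.0
      vertex 0.0 0.0 7.0
    endloop
  endfacet
  facet normal -1.0000 0.0000 0.0000
    outer loop
      vertex 0.0 17.0 0.0
      vertex 0.0 0.0 7.0
      vertex 0.0 17.0 7.0
    endloop
  endfacet
endsolid part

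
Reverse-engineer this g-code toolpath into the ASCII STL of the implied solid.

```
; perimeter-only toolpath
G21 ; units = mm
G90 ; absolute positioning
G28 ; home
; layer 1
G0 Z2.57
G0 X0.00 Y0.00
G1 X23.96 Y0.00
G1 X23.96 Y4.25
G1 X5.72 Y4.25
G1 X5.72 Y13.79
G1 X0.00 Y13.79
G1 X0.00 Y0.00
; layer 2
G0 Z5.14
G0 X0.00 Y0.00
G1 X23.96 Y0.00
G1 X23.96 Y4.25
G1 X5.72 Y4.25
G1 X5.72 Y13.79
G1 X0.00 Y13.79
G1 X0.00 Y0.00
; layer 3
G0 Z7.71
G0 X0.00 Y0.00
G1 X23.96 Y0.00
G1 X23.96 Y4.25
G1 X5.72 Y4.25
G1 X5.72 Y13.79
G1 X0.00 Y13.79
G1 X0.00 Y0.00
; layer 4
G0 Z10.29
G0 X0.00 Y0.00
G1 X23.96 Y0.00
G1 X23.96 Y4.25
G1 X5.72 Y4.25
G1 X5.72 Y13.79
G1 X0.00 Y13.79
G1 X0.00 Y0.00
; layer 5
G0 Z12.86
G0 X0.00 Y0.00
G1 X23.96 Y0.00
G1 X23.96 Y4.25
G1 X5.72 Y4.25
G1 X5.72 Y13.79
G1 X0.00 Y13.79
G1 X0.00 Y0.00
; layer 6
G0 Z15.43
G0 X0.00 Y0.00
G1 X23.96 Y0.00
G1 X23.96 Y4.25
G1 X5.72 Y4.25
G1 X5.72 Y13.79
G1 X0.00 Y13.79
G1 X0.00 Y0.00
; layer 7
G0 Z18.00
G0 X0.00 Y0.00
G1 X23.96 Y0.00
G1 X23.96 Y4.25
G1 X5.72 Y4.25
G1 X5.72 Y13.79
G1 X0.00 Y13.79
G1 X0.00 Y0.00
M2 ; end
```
solid part
  facet normal 0.0000 0.0000 -1.0000
    outer loop
      vertex 23.96 4.25 0.00
      vertex 23.96 0.00 0.00
      vertex 0.00 0.00 0.00
    endloop
  endfacet
  facet normal 0.0000 0.0000 -1.0000
    outer loop
      vertex 5.72 4.25 0.00
      vertex 23.96 4.25 0.00
      vertex 0.00 0.00 0.00
    endloop
  endfacet
  facet normal 0.0000 0.0000 -1.0000
    outer loop
      vertex 5.72 13.79 0.00
      vertex 5.72 4.25 0.00
      vertex 0.00 0.00 0.00
    endloop
  endfacet
  facet normal 0.0000 0.0000 -1.0000
    outer loop
      vertex 0.00 13.79 0.00
      vertex 5.72 13.79 0.00
      vertex 0.00 0.00 0.00
    endloop
  endfacet
  facet normal 0.0000 0.0000 1.0000
    outer loop
      vertex 0.00 0.00 18.00
      vertex 23.96 0.00 18.00
      vertex 23.96 4.25 18.00
    endloop
  endfacet
  facet normal 0.0000 0.0000 1.0000
    outer loop
      vertex 0.00 0.00 18.00
      vertex 23.96 4.25 18.00
      vertex 5.72 4.25 18.00
    endloop
  endfacet
  facet normal 0.0000 0.0000 1.0000
    outer loop
      vertex 0.00 0.00 18.00
      vertex 5.72 4.25 18.00
      vertex 5.72 13.79 18.00
    endloop
  endfacet
  facet normal 0.0000 0.0000 1.0000
    outer loop
      vertex 0.00 0.00 18.00
      vertex 5.72 13.79 18.00
      vertex 0.00 13.79 18.00
    endloop
  endfacet
  facet normal 0.0000 -1.0000 0.0000
    outer loop
      vertex 0.00 0.00 0.00
      vertex 23.96 0.00 0.00
      vertex 23.96 0.00 18.00
    endloop
  endfacet
  facet normal 0.0000 -1.0000 0.0000
    outer loop
      vertex 0.00 0.00 0.00
      vertex 23.96 0.00 18.00
      vertex 0.00 0.00 18.00
    endloop
  endfacet
  facet normal 1.0000 0.0000 0.0000
    outer loop
      vertex 23.96 0.00 0.00
      vertex 23.96 4.25 0.00
      vertex 23.96 4.25 18.00
    endloop
  endfacet
  facet normal 1.0000 0.0000 0.0000
    outer loop
      vertex 23.96 0.00 0.00
      vertex 23.96 4.25 18.00
      vertex 23.96 0.00 18.00
    endloop
  endfacet
  facet normal 0.0000 1.0000 0.0000
    outer loop
      vertex 23.96 4.25 0.00
      vertex 5.72 4.25 0.00
      vertex 5.72 4.25 18.00
    endloop
  endfacet
  facet normal 0.0000 1.0000 0.0000
    outer loop
      vertex 23.96 4.25 0.00
      vertex 5.72 4.25 18.00
      vertex 23.96 4.25 18.00
    endloop
  endfacet
  facet normal 1.0000 0.0000 0.0000
    outer loop
      vertex 5.72 4.25 0.00
      vertex 5.72 13.79 0.00
      vertex 5.72 13.79 18.00
    endloop
  endfacet
  facet normal 1.0000 0.0000 0.0000
    outer loop
      vertex 5.72 4.25 0.00
      vertex 5.72 13.79 18.00
      vertex 5.72 4.25 18.00
    endloop
  endfacet
  facet normal 0.0000 1.0000 0.0000
    outer loop
      vertex 5.72 13.79 0.00
      vertex 0.00 13.79 0.00
      vertex 0.00 13.79 18.00
    endloop
  endfacet
  facet normal 0.0000 1.0000 0.0000
    outer loop
      vertex 5.72 13.79 0.00
      vertex 0.00 13.79 18.00
      vertex 5.72 13.79 18.00
    endloop
  endfacet
  facet normal -1.0000 0.0000 0.0000
    outer loop
      vertex 0.00 13.79 0.00
      vertex 0.00 0.00 0.00
      vertex 0.00 0.00 18.00
    endloop
  endfacet
  facet normal -1.0000 0.0000 0.0000
    outer loop
      vertex 0.00 13.79 0.00
      vertex 0.00 0.00 18.00
      vertex 0.00 13.79 18.00
    endloop
  endfacet
endsolid part

The G0 Z moves step by Δz≈2.57 mm. Every layer's G1 loop is the same polygon, so the solid is a straight extrusion of it from z=0 to z≈18. Closing with flat bottom and top caps and triangulating gives 20 facets — an L-shaped prism: outer 24 × 13.8 mm, arm thicknesses ≈ 4.25 mm (horizontal) and 5.72 mm (vertical), extruded 18 mm in z.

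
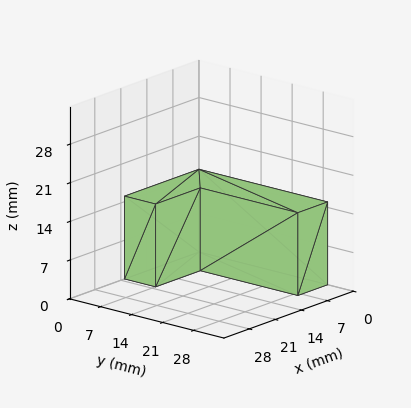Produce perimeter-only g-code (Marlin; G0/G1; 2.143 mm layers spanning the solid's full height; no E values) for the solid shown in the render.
Reading the render: the shape is an L-shaped prism: outer 20 × 29 mm, arm thicknesses ≈ 7 mm (horizontal) and 8 mm (vertical), extruded 15 mm in z (dimensions read to the nearest mm from the axis ticks). For the g-code, the solid's height is divided into equal slices at the stated Δz and each level perimeter traced with G1 moves after a G0 lift.

; perimeter-only toolpath
G21 ; units = mm
G90 ; absolute positioning
G28 ; home
; layer 1
G0 Z2.143
G0 X0.000 Y0.000
G1 X20.000 Y0.000
G1 X20.000 Y7.000
G1 X8.000 Y7.000
G1 X8.000 Y29.000
G1 X0.000 Y29.000
G1 X0.000 Y0.000
; layer 2
G0 Z4.286
G0 X0.000 Y0.000
G1 X20.000 Y0.000
G1 X20.000 Y7.000
G1 X8.000 Y7.000
G1 X8.000 Y29.000
G1 X0.000 Y29.000
G1 X0.000 Y0.000
; layer 3
G0 Z6.429
G0 X0.000 Y0.000
G1 X20.000 Y0.000
G1 X20.000 Y7.000
G1 X8.000 Y7.000
G1 X8.000 Y29.000
G1 X0.000 Y29.000
G1 X0.000 Y0.000
; layer 4
G0 Z8.571
G0 X0.000 Y0.000
G1 X20.000 Y0.000
G1 X20.000 Y7.000
G1 X8.000 Y7.000
G1 X8.000 Y29.000
G1 X0.000 Y29.000
G1 X0.000 Y0.000
; layer 5
G0 Z10.714
G0 X0.000 Y0.000
G1 X20.000 Y0.000
G1 X20.000 Y7.000
G1 X8.000 Y7.000
G1 X8.000 Y29.000
G1 X0.000 Y29.000
G1 X0.000 Y0.000
; layer 6
G0 Z12.857
G0 X0.000 Y0.000
G1 X20.000 Y0.000
G1 X20.000 Y7.000
G1 X8.000 Y7.000
G1 X8.000 Y29.000
G1 X0.000 Y29.000
G1 X0.000 Y0.000
; layer 7
G0 Z15.000
G0 X0.000 Y0.000
G1 X20.000 Y0.000
G1 X20.000 Y7.000
G1 X8.000 Y7.000
G1 X8.000 Y29.000
G1 X0.000 Y29.000
G1 X0.000 Y0.000
M2 ; end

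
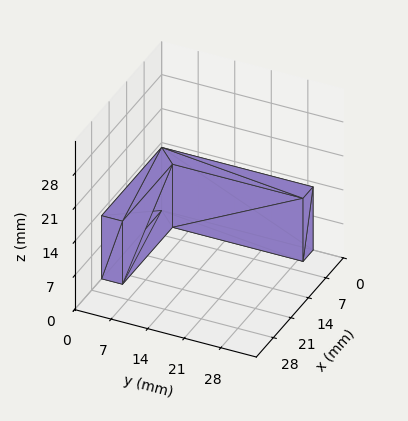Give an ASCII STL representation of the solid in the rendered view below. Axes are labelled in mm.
Reading the render: the shape is an L-shaped prism: outer 24 × 29 mm, arm thicknesses ≈ 4 mm (horizontal) and 4 mm (vertical), extruded 13 mm in z (dimensions read to the nearest mm from the axis ticks). For the STL, each face is triangulated and given an outward normal.

solid part
  facet normal 0.0000 0.0000 -1.0000
    outer loop
      vertex 24.00 4.00 0.00
      vertex 24.00 0.00 0.00
      vertex 0.00 0.00 0.00
    endloop
  endfacet
  facet normal 0.0000 0.0000 -1.0000
    outer loop
      vertex 4.00 4.00 0.00
      vertex 24.00 4.00 0.00
      vertex 0.00 0.00 0.00
    endloop
  endfacet
  facet normal 0.0000 0.0000 -1.0000
    outer loop
      vertex 4.00 29.00 0.00
      vertex 4.00 4.00 0.00
      vertex 0.00 0.00 0.00
    endloop
  endfacet
  facet normal 0.0000 0.0000 -1.0000
    outer loop
      vertex 0.00 29.00 0.00
      vertex 4.00 29.00 0.00
      vertex 0.00 0.00 0.00
    endloop
  endfacet
  facet normal 0.0000 0.0000 1.0000
    outer loop
      vertex 0.00 0.00 13.00
      vertex 24.00 0.00 13.00
      vertex 24.00 4.00 13.00
    endloop
  endfacet
  facet normal 0.0000 0.0000 1.0000
    outer loop
      vertex 0.00 0.00 13.00
      vertex 24.00 4.00 13.00
      vertex 4.00 4.00 13.00
    endloop
  endfacet
  facet normal 0.0000 0.0000 1.0000
    outer loop
      vertex 0.00 0.00 13.00
      vertex 4.00 4.00 13.00
      vertex 4.00 29.00 13.00
    endloop
  endfacet
  facet normal 0.0000 0.0000 1.0000
    outer loop
      vertex 0.00 0.00 13.00
      vertex 4.00 29.00 13.00
      vertex 0.00 29.00 13.00
    endloop
  endfacet
  facet normal 0.0000 -1.0000 0.0000
    outer loop
      vertex 0.00 0.00 0.00
      vertex 24.00 0.00 0.00
      vertex 24.00 0.00 13.00
    endloop
  endfacet
  facet normal 0.0000 -1.0000 0.0000
    outer loop
      vertex 0.00 0.00 0.00
      vertex 24.00 0.00 13.00
      vertex 0.00 0.00 13.00
    endloop
  endfacet
  facet normal 1.0000 0.0000 0.0000
    outer loop
      vertex 24.00 0.00 0.00
      vertex 24.00 4.00 0.00
      vertex 24.00 4.00 13.00
    endloop
  endfacet
  facet normal 1.0000 0.0000 0.0000
    outer loop
      vertex 24.00 0.00 0.00
      vertex 24.00 4.00 13.00
      vertex 24.00 0.00 13.00
    endloop
  endfacet
  facet normal 0.0000 1.0000 0.0000
    outer loop
      vertex 24.00 4.00 0.00
      vertex 4.00 4.00 0.00
      vertex 4.00 4.00 13.00
    endloop
  endfacet
  facet normal 0.0000 1.0000 0.0000
    outer loop
      vertex 24.00 4.00 0.00
      vertex 4.00 4.00 13.00
      vertex 24.00 4.00 13.00
    endloop
  endfacet
  facet normal 1.0000 0.0000 0.0000
    outer loop
      vertex 4.00 4.00 0.00
      vertex 4.00 29.00 0.00
      vertex 4.00 29.00 13.00
    endloop
  endfacet
  facet normal 1.0000 0.0000 0.0000
    outer loop
      vertex 4.00 4.00 0.00
      vertex 4.00 29.00 13.00
      vertex 4.00 4.00 13.00
    endloop
  endfacet
  facet normal 0.0000 1.0000 0.0000
    outer loop
      vertex 4.00 29.00 0.00
      vertex 0.00 29.00 0.00
      vertex 0.00 29.00 13.00
    endloop
  endfacet
  facet normal 0.0000 1.0000 0.0000
    outer loop
      vertex 4.00 29.00 0.00
      vertex 0.00 29.00 13.00
      vertex 4.00 29.00 13.00
    endloop
  endfacet
  facet normal -1.0000 0.0000 0.0000
    outer loop
      vertex 0.00 29.00 0.00
      vertex 0.00 0.00 0.00
      vertex 0.00 0.00 13.00
    endloop
  endfacet
  facet normal -1.0000 0.0000 0.0000
    outer loop
      vertex 0.00 29.00 0.00
      vertex 0.00 0.00 13.00
      vertex 0.00 29.00 13.00
    endloop
  endfacet
endsolid part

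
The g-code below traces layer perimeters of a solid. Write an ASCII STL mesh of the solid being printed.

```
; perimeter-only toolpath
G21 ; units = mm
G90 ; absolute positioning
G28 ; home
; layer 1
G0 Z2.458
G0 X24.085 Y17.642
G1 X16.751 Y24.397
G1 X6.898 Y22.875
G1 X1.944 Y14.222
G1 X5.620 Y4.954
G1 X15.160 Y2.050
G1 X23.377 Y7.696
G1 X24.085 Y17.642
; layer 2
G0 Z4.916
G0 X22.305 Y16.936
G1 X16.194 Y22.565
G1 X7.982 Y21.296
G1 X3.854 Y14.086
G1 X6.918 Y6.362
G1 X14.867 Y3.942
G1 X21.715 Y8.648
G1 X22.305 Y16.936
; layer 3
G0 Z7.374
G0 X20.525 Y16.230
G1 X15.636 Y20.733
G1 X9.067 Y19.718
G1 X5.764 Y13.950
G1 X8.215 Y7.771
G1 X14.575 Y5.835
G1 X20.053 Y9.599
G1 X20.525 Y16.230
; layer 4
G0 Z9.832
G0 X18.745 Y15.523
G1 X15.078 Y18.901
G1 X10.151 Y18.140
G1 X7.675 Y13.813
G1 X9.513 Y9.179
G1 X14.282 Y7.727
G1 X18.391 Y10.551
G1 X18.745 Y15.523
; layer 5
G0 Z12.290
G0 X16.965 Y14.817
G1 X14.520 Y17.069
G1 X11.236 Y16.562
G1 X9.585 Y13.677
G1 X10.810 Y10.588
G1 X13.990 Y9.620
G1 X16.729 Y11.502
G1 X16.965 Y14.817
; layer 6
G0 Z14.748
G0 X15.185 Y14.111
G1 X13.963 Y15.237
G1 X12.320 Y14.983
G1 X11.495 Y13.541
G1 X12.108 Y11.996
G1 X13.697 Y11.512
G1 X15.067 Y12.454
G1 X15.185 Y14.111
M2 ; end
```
solid part
  facet normal 0.0000 0.0000 -1.0000
    outer loop
      vertex 5.813 24.453 0.000
      vertex 17.309 26.229 0.000
      vertex 25.865 18.348 0.000
    endloop
  endfacet
  facet normal 0.0000 0.0000 -1.0000
    outer loop
      vertex 0.034 14.358 0.000
      vertex 5.813 24.453 0.000
      vertex 25.865 18.348 0.000
    endloop
  endfacet
  facet normal 0.0000 0.0000 -1.0000
    outer loop
      vertex 4.323 3.545 0.000
      vertex 0.034 14.358 0.000
      vertex 25.865 18.348 0.000
    endloop
  endfacet
  facet normal 0.0000 0.0000 -1.0000
    outer loop
      vertex 15.452 0.157 0.000
      vertex 4.323 3.545 0.000
      vertex 25.865 18.348 0.000
    endloop
  endfacet
  facet normal 0.0000 0.0000 -1.0000
    outer loop
      vertex 25.039 6.745 0.000
      vertex 15.452 0.157 0.000
      vertex 25.865 18.348 0.000
    endloop
  endfacet
  facet normal 0.5545 0.6020 0.5745
    outer loop
      vertex 25.865 18.348 0.000
      vertex 17.309 26.229 0.000
      vertex 13.405 13.405 17.206
    endloop
  endfacet
  facet normal -0.1250 0.8089 0.5745
    outer loop
      vertex 17.309 26.229 0.000
      vertex 5.813 24.453 0.000
      vertex 13.405 13.405 17.206
    endloop
  endfacet
  facet normal -0.7103 0.4066 0.5745
    outer loop
      vertex 5.813 24.453 0.000
      vertex 0.034 14.358 0.000
      vertex 13.405 13.405 17.206
    endloop
  endfacet
  facet normal -0.7608 -0.3018 0.5745
    outer loop
      vertex 0.034 14.358 0.000
      vertex 4.323 3.545 0.000
      vertex 13.405 13.405 17.206
    endloop
  endfacet
  facet normal -0.2384 -0.7830 0.5745
    outer loop
      vertex 4.323 3.545 0.000
      vertex 15.452 0.157 0.000
      vertex 13.405 13.405 17.206
    endloop
  endfacet
  facet normal 0.4635 -0.6746 0.5745
    outer loop
      vertex 15.452 0.157 0.000
      vertex 25.039 6.745 0.000
      vertex 13.405 13.405 17.206
    endloop
  endfacet
  facet normal 0.8164 -0.0581 0.5745
    outer loop
      vertex 25.039 6.745 0.000
      vertex 25.865 18.348 0.000
      vertex 13.405 13.405 17.206
    endloop
  endfacet
endsolid part

The G0 Z moves step by Δz≈2.458 mm. The G1 loops shrink linearly with z, so the solid tapers from its base footprint up to z≈17.2. Closing with a flat bottom cap and the tapered top and triangulating gives 12 facets — a regular 7-sided pyramid, base circumscribed radius ≈ 13.4 mm, apex at z ≈ 17.2 mm.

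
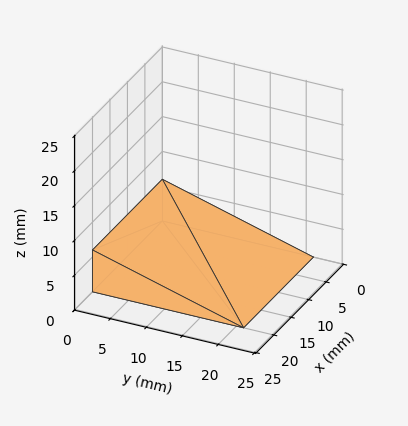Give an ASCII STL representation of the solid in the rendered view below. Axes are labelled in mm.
Reading the render: the shape is a wedge (ramp): 20 × 21 mm base, rising to 6 mm along the y=0 edge and sloping linearly to z=0 at y=21 (dimensions read to the nearest mm from the axis ticks). For the STL, each face is triangulated and given an outward normal.

solid part
  facet normal 0.0000 0.0000 -1.0000
    outer loop
      vertex 20.0 21.0 0.0
      vertex 20.0 0.0 0.0
      vertex 0.0 0.0 0.0
    endloop
  endfacet
  facet normal 0.0000 0.0000 -1.0000
    outer loop
      vertex 0.0 21.0 0.0
      vertex 20.0 21.0 0.0
      vertex 0.0 0.0 0.0
    endloop
  endfacet
  facet normal 0.0000 -1.0000 0.0000
    outer loop
      vertex 0.0 0.0 0.0
      vertex 20.0 0.0 0.0
      vertex 20.0 0.0 6.0
    endloop
  endfacet
  facet normal 0.0000 -1.0000 0.0000
    outer loop
      vertex 0.0 0.0 0.0
      vertex 20.0 0.0 6.0
      vertex 0.0 0.0 6.0
    endloop
  endfacet
  facet normal 0.0000 0.2747 0.9615
    outer loop
      vertex 0.0 0.0 6.0
      vertex 20.0 0.0 6.0
      vertex 20.0 21.0 0.0
    endloop
  endfacet
  facet normal 0.0000 0.2747 0.9615
    outer loop
      vertex 0.0 0.0 6.0
      vertex 20.0 21.0 0.0
      vertex 0.0 21.0 0.0
    endloop
  endfacet
  facet normal -1.0000 0.0000 0.0000
    outer loop
      vertex 0.0 0.0 6.0
      vertex 0.0 21.0 0.0
      vertex 0.0 0.0 0.0
    endloop
  endfacet
  facet normal 1.0000 0.0000 0.0000
    outer loop
      vertex 20.0 0.0 0.0
      vertex 20.0 21.0 0.0
      vertex 20.0 0.0 6.0
    endloop
  endfacet
endsolid part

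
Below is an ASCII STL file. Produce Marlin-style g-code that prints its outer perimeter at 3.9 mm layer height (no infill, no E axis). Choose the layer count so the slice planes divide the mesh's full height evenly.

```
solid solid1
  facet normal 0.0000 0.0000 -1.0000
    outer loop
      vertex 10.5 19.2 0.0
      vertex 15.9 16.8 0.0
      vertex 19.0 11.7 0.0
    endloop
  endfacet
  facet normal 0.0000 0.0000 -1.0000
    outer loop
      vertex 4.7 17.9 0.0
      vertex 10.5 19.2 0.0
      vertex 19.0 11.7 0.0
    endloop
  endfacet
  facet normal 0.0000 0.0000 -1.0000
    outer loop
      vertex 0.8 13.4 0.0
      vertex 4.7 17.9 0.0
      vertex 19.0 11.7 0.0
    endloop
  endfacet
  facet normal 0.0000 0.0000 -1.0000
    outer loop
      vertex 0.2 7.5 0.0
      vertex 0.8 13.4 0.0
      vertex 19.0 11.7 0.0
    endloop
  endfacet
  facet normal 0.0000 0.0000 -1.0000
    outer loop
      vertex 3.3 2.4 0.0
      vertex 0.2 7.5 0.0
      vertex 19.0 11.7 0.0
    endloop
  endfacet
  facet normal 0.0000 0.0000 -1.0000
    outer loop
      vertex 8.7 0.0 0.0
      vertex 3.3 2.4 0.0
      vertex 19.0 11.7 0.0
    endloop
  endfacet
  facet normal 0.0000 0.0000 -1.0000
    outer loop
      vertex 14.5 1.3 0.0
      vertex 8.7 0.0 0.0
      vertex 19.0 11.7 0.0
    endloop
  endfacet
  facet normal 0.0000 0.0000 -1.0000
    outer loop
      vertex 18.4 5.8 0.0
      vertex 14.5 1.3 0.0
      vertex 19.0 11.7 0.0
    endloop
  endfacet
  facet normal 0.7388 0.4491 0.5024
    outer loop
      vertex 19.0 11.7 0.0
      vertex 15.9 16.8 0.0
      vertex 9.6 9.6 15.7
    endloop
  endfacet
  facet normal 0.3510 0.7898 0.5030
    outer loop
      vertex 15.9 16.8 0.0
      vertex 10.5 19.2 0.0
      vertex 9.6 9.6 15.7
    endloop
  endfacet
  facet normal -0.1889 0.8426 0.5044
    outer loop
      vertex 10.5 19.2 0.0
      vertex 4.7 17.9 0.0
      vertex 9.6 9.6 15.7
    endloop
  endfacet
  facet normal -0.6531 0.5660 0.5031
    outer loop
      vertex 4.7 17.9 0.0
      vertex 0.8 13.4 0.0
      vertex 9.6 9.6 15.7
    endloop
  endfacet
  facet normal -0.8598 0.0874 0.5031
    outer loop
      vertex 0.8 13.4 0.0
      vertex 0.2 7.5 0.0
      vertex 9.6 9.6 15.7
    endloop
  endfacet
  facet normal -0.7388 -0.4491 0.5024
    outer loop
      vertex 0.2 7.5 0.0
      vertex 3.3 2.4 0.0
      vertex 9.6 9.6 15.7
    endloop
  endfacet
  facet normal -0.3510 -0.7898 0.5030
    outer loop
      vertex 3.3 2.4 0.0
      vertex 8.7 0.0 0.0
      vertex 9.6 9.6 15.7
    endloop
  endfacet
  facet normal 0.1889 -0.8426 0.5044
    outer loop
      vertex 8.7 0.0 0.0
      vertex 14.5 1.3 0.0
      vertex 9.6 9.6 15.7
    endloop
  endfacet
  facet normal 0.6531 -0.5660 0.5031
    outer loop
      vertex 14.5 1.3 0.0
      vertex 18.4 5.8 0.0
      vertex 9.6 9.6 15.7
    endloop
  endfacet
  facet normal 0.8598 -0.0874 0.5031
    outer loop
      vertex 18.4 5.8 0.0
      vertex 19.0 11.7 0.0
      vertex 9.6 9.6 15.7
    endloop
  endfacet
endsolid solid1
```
; perimeter-only toolpath
G21 ; units = mm
G90 ; absolute positioning
G28 ; home
; layer 1
G0 Z3.9
G0 X16.6 Y11.2
G1 X14.3 Y15.0
G1 X10.3 Y16.8
G1 X5.9 Y15.8
G1 X3.0 Y12.5
G1 X2.5 Y8.0
G1 X4.9 Y4.2
G1 X8.9 Y2.4
G1 X13.3 Y3.4
G1 X16.2 Y6.8
G1 X16.6 Y11.2
; layer 2
G0 Z7.8
G0 X14.3 Y10.6
G1 X12.8 Y13.2
G1 X10.1 Y14.4
G1 X7.2 Y13.8
G1 X5.2 Y11.5
G1 X4.9 Y8.6
G1 X6.4 Y6.0
G1 X9.1 Y4.8
G1 X12.1 Y5.5
G1 X14.0 Y7.7
G1 X14.3 Y10.6
; layer 3
G0 Z11.8
G0 X11.9 Y10.1
G1 X11.2 Y11.4
G1 X9.8 Y12.0
G1 X8.4 Y11.7
G1 X7.4 Y10.6
G1 X7.2 Y9.1
G1 X8.0 Y7.8
G1 X9.4 Y7.2
G1 X10.8 Y7.5
G1 X11.8 Y8.6
G1 X11.9 Y10.1
M2 ; end

The solid is a regular 10-sided pyramid, base circumscribed radius ≈ 9.6 mm, apex at z ≈ 15.7 mm. Slicing at Δz = 3.9 mm — 4 equal slices spanning the solid's height, so layer i sits at z = i·h/4 — gives 3 non-empty perimeters. Each is a 10-segment closed polygon; G0 lifts to the layer z and rapids to the start vertex, then G1 traces the edges. The cross-section shrinks linearly with z (the slice at the apex is degenerate and omitted).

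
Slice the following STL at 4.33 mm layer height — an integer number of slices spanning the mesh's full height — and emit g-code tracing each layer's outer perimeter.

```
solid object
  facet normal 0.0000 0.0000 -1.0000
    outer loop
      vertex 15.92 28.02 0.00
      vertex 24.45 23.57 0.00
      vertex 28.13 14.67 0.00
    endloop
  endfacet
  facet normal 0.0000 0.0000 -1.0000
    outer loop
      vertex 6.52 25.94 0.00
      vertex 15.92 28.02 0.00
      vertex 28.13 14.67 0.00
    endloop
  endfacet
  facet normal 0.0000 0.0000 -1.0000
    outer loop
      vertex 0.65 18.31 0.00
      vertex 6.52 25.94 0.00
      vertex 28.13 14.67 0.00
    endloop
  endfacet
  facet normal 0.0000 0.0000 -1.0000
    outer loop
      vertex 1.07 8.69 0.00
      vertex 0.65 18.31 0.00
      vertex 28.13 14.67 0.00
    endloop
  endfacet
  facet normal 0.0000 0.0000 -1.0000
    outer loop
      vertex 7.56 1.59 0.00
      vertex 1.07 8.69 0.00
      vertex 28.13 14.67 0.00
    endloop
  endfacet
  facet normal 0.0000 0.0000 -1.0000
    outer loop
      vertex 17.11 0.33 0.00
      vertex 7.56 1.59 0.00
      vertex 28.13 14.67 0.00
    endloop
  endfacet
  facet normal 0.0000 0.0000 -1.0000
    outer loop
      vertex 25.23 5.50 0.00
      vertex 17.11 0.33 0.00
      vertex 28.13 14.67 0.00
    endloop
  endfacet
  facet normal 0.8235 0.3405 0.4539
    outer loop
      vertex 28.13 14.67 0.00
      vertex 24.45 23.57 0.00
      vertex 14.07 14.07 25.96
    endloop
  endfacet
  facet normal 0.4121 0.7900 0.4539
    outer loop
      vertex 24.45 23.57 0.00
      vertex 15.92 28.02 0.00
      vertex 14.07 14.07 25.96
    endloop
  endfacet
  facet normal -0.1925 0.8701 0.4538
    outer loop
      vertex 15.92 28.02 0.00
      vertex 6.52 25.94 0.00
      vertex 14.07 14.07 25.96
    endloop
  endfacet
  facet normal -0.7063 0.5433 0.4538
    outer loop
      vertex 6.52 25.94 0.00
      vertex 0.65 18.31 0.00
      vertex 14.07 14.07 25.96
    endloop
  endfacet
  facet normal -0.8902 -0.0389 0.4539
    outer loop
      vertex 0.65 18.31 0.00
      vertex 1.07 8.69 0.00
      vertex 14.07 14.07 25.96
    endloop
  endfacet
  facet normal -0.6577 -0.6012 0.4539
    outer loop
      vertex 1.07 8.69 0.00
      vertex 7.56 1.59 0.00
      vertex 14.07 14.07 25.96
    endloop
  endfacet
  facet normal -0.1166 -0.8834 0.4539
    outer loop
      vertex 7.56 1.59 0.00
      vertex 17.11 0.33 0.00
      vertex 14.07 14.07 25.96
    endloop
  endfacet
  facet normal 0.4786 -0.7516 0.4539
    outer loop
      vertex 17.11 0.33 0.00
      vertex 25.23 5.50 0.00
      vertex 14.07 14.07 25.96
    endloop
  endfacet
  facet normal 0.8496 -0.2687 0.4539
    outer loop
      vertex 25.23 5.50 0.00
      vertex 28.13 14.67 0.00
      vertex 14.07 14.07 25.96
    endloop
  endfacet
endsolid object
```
; perimeter-only toolpath
G21 ; units = mm
G90 ; absolute positioning
G28 ; home
; layer 1
G0 Z4.33
G0 X25.79 Y14.57
G1 X22.72 Y21.99
G1 X15.61 Y25.70
G1 X7.78 Y23.96
G1 X2.89 Y17.60
G1 X3.24 Y9.59
G1 X8.64 Y3.67
G1 X16.60 Y2.62
G1 X23.37 Y6.93
G1 X25.79 Y14.57
; layer 2
G0 Z8.65
G0 X23.44 Y14.47
G1 X20.99 Y20.40
G1 X15.30 Y23.37
G1 X9.04 Y21.98
G1 X5.12 Y16.90
G1 X5.40 Y10.48
G1 X9.73 Y5.75
G1 X16.10 Y4.91
G1 X21.51 Y8.36
G1 X23.44 Y14.47
; layer 3
G0 Z12.98
G0 X21.10 Y14.37
G1 X19.26 Y18.82
G1 X15.00 Y21.05
G1 X10.29 Y20.01
G1 X7.36 Y16.19
G1 X7.57 Y11.38
G1 X10.81 Y7.83
G1 X15.59 Y7.20
G1 X19.65 Y9.79
G1 X21.10 Y14.37
; layer 4
G0 Z17.31
G0 X18.76 Y14.27
G1 X17.53 Y17.24
G1 X14.69 Y18.72
G1 X11.55 Y18.03
G1 X9.60 Y15.48
G1 X9.74 Y12.28
G1 X11.90 Y9.91
G1 X15.08 Y9.49
G1 X17.79 Y11.21
G1 X18.76 Y14.27
; layer 5
G0 Z21.63
G0 X16.41 Y14.17
G1 X15.80 Y15.65
G1 X14.38 Y16.39
G1 X12.81 Y16.05
G1 X11.83 Y14.78
G1 X11.90 Y13.17
G1 X12.99 Y11.99
G1 X14.58 Y11.78
G1 X15.93 Y12.64
G1 X16.41 Y14.17
M2 ; end

The solid is a regular 9-sided pyramid, base circumscribed radius ≈ 14.1 mm, apex at z ≈ 26 mm. Slicing at Δz = 4.33 mm — 6 equal slices spanning the solid's height, so layer i sits at z = i·h/6 — gives 5 non-empty perimeters. Each is a 9-segment closed polygon; G0 lifts to the layer z and rapids to the start vertex, then G1 traces the edges. The cross-section shrinks linearly with z (the slice at the apex is degenerate and omitted).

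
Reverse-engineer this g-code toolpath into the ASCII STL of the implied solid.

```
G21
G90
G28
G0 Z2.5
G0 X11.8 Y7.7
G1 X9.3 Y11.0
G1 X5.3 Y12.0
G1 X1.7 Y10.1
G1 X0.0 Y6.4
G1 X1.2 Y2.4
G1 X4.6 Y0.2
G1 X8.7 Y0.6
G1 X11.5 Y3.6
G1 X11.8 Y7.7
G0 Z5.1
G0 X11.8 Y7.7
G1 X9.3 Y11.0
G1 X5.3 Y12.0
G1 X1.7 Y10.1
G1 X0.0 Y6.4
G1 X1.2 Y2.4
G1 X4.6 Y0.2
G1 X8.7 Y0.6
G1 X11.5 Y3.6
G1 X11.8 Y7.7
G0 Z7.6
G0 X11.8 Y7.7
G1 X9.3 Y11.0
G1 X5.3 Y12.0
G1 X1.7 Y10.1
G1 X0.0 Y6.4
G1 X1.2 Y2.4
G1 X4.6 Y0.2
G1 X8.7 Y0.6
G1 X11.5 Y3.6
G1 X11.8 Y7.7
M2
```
solid part
  facet normal 0.0000 0.0000 -1.0000
    outer loop
      vertex 5.3 12.0 0.0
      vertex 9.3 11.0 0.0
      vertex 11.8 7.7 0.0
    endloop
  endfacet
  facet normal 0.0000 0.0000 -1.0000
    outer loop
      vertex 1.7 10.1 0.0
      vertex 5.3 12.0 0.0
      vertex 11.8 7.7 0.0
    endloop
  endfacet
  facet normal 0.0000 0.0000 -1.0000
    outer loop
      vertex 0.0 6.4 0.0
      vertex 1.7 10.1 0.0
      vertex 11.8 7.7 0.0
    endloop
  endfacet
  facet normal 0.0000 0.0000 -1.0000
    outer loop
      vertex 1.2 2.4 0.0
      vertex 0.0 6.4 0.0
      vertex 11.8 7.7 0.0
    endloop
  endfacet
  facet normal 0.0000 0.0000 -1.0000
    outer loop
      vertex 4.6 0.2 0.0
      vertex 1.2 2.4 0.0
      vertex 11.8 7.7 0.0
    endloop
  endfacet
  facet normal 0.0000 0.0000 -1.0000
    outer loop
      vertex 8.7 0.6 0.0
      vertex 4.6 0.2 0.0
      vertex 11.8 7.7 0.0
    endloop
  endfacet
  facet normal 0.0000 0.0000 -1.0000
    outer loop
      vertex 11.5 3.6 0.0
      vertex 8.7 0.6 0.0
      vertex 11.8 7.7 0.0
    endloop
  endfacet
  facet normal 0.0000 0.0000 1.0000
    outer loop
      vertex 11.8 7.7 7.6
      vertex 9.3 11.0 7.6
      vertex 5.3 12.0 7.6
    endloop
  endfacet
  facet normal 0.0000 0.0000 1.0000
    outer loop
      vertex 11.8 7.7 7.6
      vertex 5.3 12.0 7.6
      vertex 1.7 10.1 7.6
    endloop
  endfacet
  facet normal 0.0000 0.0000 1.0000
    outer loop
      vertex 11.8 7.7 7.6
      vertex 1.7 10.1 7.6
      vertex 0.0 6.4 7.6
    endloop
  endfacet
  facet normal 0.0000 0.0000 1.0000
    outer loop
      vertex 11.8 7.7 7.6
      vertex 0.0 6.4 7.6
      vertex 1.2 2.4 7.6
    endloop
  endfacet
  facet normal 0.0000 0.0000 1.0000
    outer loop
      vertex 11.8 7.7 7.6
      vertex 1.2 2.4 7.6
      vertex 4.6 0.2 7.6
    endloop
  endfacet
  facet normal 0.0000 0.0000 1.0000
    outer loop
      vertex 11.8 7.7 7.6
      vertex 4.6 0.2 7.6
      vertex 8.7 0.6 7.6
    endloop
  endfacet
  facet normal 0.0000 0.0000 1.0000
    outer loop
      vertex 11.8 7.7 7.6
      vertex 8.7 0.6 7.6
      vertex 11.5 3.6 7.6
    endloop
  endfacet
  facet normal 0.7971 0.6039 0.0000
    outer loop
      vertex 11.8 7.7 0.0
      vertex 9.3 11.0 0.0
      vertex 9.3 11.0 7.6
    endloop
  endfacet
  facet normal 0.7971 0.6039 0.0000
    outer loop
      vertex 11.8 7.7 0.0
      vertex 9.3 11.0 7.6
      vertex 11.8 7.7 7.6
    endloop
  endfacet
  facet normal 0.2425 0.9701 0.0000
    outer loop
      vertex 9.3 11.0 0.0
      vertex 5.3 12.0 0.0
      vertex 5.3 12.0 7.6
    endloop
  endfacet
  facet normal 0.2425 0.9701 0.0000
    outer loop
      vertex 9.3 11.0 0.0
      vertex 5.3 12.0 7.6
      vertex 9.3 11.0 7.6
    endloop
  endfacet
  facet normal -0.4668 0.8844 0.0000
    outer loop
      vertex 5.3 12.0 0.0
      vertex 1.7 10.1 0.0
      vertex 1.7 10.1 7.6
    endloop
  endfacet
  facet normal -0.4668 0.8844 0.0000
    outer loop
      vertex 5.3 12.0 0.0
      vertex 1.7 10.1 7.6
      vertex 5.3 12.0 7.6
    endloop
  endfacet
  facet normal -0.9087 0.4175 0.0000
    outer loop
      vertex 1.7 10.1 0.0
      vertex 0.0 6.4 0.0
      vertex 0.0 6.4 7.6
    endloop
  endfacet
  facet normal -0.9087 0.4175 0.0000
    outer loop
      vertex 1.7 10.1 0.0
      vertex 0.0 6.4 7.6
      vertex 1.7 10.1 7.6
    endloop
  endfacet
  facet normal -0.9578 -0.2873 0.0000
    outer loop
      vertex 0.0 6.4 0.0
      vertex 1.2 2.4 0.0
      vertex 1.2 2.4 7.6
    endloop
  endfacet
  facet normal -0.9578 -0.2873 0.0000
    outer loop
      vertex 0.0 6.4 0.0
      vertex 1.2 2.4 7.6
      vertex 0.0 6.4 7.6
    endloop
  endfacet
  facet normal -0.5433 -0.8396 0.0000
    outer loop
      vertex 1.2 2.4 0.0
      vertex 4.6 0.2 0.0
      vertex 4.6 0.2 7.6
    endloop
  endfacet
  facet normal -0.5433 -0.8396 0.0000
    outer loop
      vertex 1.2 2.4 0.0
      vertex 4.6 0.2 7.6
      vertex 1.2 2.4 7.6
    endloop
  endfacet
  facet normal 0.0971 -0.9953 0.0000
    outer loop
      vertex 4.6 0.2 0.0
      vertex 8.7 0.6 0.0
      vertex 8.7 0.6 7.6
    endloop
  endfacet
  facet normal 0.0971 -0.9953 0.0000
    outer loop
      vertex 4.6 0.2 0.0
      vertex 8.7 0.6 7.6
      vertex 4.6 0.2 7.6
    endloop
  endfacet
  facet normal 0.7311 -0.6823 0.0000
    outer loop
      vertex 8.7 0.6 0.0
      vertex 11.5 3.6 0.0
      vertex 11.5 3.6 7.6
    endloop
  endfacet
  facet normal 0.7311 -0.6823 0.0000
    outer loop
      vertex 8.7 0.6 0.0
      vertex 11.5 3.6 7.6
      vertex 8.7 0.6 7.6
    endloop
  endfacet
  facet normal 0.9973 -0.0730 0.0000
    outer loop
      vertex 11.5 3.6 0.0
      vertex 11.8 7.7 0.0
      vertex 11.8 7.7 7.6
    endloop
  endfacet
  facet normal 0.9973 -0.0730 0.0000
    outer loop
      vertex 11.5 3.6 0.0
      vertex 11.8 7.7 7.6
      vertex 11.5 3.6 7.6
    endloop
  endfacet
endsolid part

The G0 Z moves step by Δz≈2.5 mm. Every layer's G1 loop is the same polygon, so the solid is a straight extrusion of it from z=0 to z≈7.6. Closing with flat bottom and top caps and triangulating gives 32 facets — a regular 9-sided prism (a cylinder approximated with 9 flat sides), circumscribed radius ≈ 6 mm, height ≈ 7.6 mm.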